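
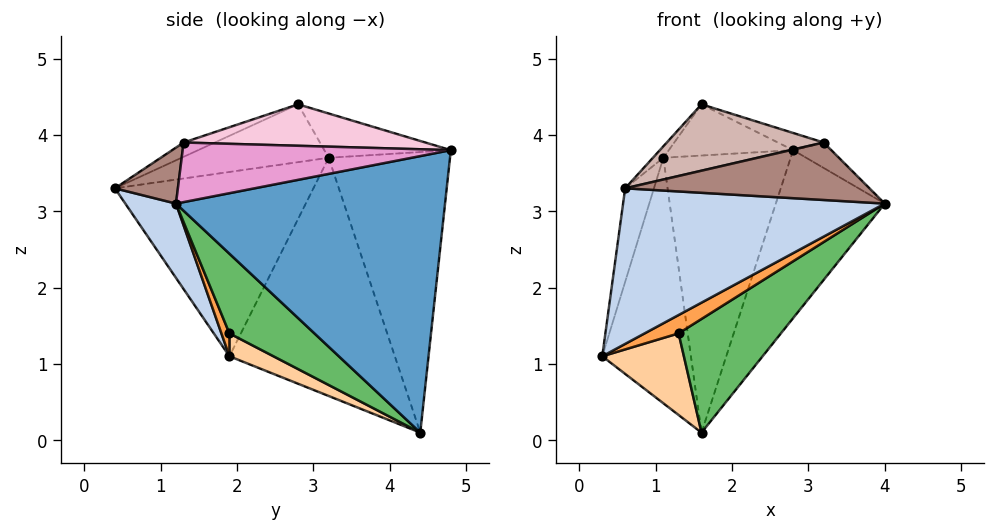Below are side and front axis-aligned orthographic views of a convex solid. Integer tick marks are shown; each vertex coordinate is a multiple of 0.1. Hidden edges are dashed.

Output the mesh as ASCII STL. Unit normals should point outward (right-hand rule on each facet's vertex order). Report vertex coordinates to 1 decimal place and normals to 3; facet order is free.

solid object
 facet normal 0.877 0.355 -0.323
  outer loop
   vertex 1.6 4.4 0.1
   vertex 2.8 4.8 3.8
   vertex 4.0 1.2 3.1
  endloop
 endfacet
 facet normal 0.156 -0.806 -0.571
  outer loop
   vertex 0.6 0.4 3.3
   vertex 0.3 1.9 1.1
   vertex 4.0 1.2 3.1
  endloop
 endfacet
 facet normal 0.182 -0.773 -0.608
  outer loop
   vertex 1.3 1.9 1.4
   vertex 4.0 1.2 3.1
   vertex 0.3 1.9 1.1
  endloop
 endfacet
 facet normal 0.254 -0.470 -0.845
  outer loop
   vertex 1.3 1.9 1.4
   vertex 0.3 1.9 1.1
   vertex 1.6 4.4 0.1
  endloop
 endfacet
 facet normal 0.384 -0.462 -0.800
  outer loop
   vertex 1.3 1.9 1.4
   vertex 1.6 4.4 0.1
   vertex 4.0 1.2 3.1
  endloop
 endfacet
 facet normal -0.964 0.140 0.227
  outer loop
   vertex 1.1 3.2 3.7
   vertex 0.3 1.9 1.1
   vertex 0.6 0.4 3.3
  endloop
 endfacet
 facet normal -0.881 0.472 0.035
  outer loop
   vertex 1.1 3.2 3.7
   vertex 1.6 4.4 0.1
   vertex 0.3 1.9 1.1
  endloop
 endfacet
 facet normal -0.683 0.716 0.144
  outer loop
   vertex 1.1 3.2 3.7
   vertex 2.8 4.8 3.8
   vertex 1.6 4.4 0.1
  endloop
 endfacet
 facet normal -0.528 0.518 0.673
  outer loop
   vertex 1.6 2.8 4.4
   vertex 2.8 4.8 3.8
   vertex 1.1 3.2 3.7
  endloop
 endfacet
 facet normal -0.797 0.056 0.601
  outer loop
   vertex 1.6 2.8 4.4
   vertex 1.1 3.2 3.7
   vertex 0.6 0.4 3.3
  endloop
 endfacet
 facet normal 0.234 -0.908 0.348
  outer loop
   vertex 3.2 1.3 3.9
   vertex 0.6 0.4 3.3
   vertex 4.0 1.2 3.1
  endloop
 endfacet
 facet normal -0.077 -0.389 0.918
  outer loop
   vertex 3.2 1.3 3.9
   vertex 1.6 2.8 4.4
   vertex 0.6 0.4 3.3
  endloop
 endfacet
 facet normal 0.710 0.101 0.697
  outer loop
   vertex 3.2 1.3 3.9
   vertex 4.0 1.2 3.1
   vertex 2.8 4.8 3.8
  endloop
 endfacet
 facet normal 0.354 0.067 0.933
  outer loop
   vertex 3.2 1.3 3.9
   vertex 2.8 4.8 3.8
   vertex 1.6 2.8 4.4
  endloop
 endfacet
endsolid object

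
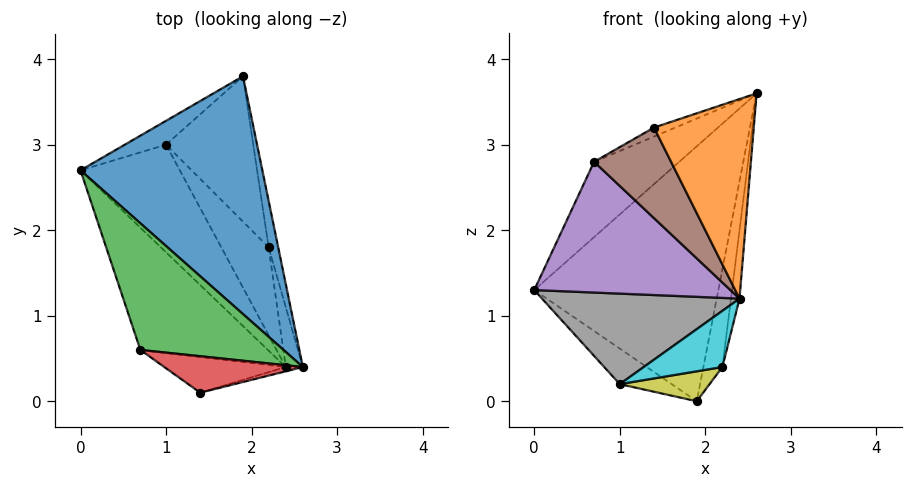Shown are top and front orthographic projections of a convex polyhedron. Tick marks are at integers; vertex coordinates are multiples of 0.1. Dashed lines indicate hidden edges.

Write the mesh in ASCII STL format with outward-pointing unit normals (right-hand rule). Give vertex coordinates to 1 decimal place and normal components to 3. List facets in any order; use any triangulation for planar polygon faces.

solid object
 facet normal 0.043 0.731 0.682
  outer loop
   vertex 1.9 3.8 0.0
   vertex 0.0 2.7 1.3
   vertex 2.6 0.4 3.6
  endloop
 endfacet
 facet normal 0.249 -0.968 -0.021
  outer loop
   vertex 2.4 0.4 1.2
   vertex 2.6 0.4 3.6
   vertex 1.4 0.1 3.2
  endloop
 endfacet
 facet normal -0.294 0.489 0.821
  outer loop
   vertex 0.7 0.6 2.8
   vertex 2.6 0.4 3.6
   vertex 0.0 2.7 1.3
  endloop
 endfacet
 facet normal -0.358 0.224 0.906
  outer loop
   vertex 0.7 0.6 2.8
   vertex 1.4 0.1 3.2
   vertex 2.6 0.4 3.6
  endloop
 endfacet
 facet normal -0.589 -0.590 -0.552
  outer loop
   vertex 0.7 0.6 2.8
   vertex 0.0 2.7 1.3
   vertex 2.4 0.4 1.2
  endloop
 endfacet
 facet normal -0.414 -0.847 -0.334
  outer loop
   vertex 0.7 0.6 2.8
   vertex 2.4 0.4 1.2
   vertex 1.4 0.1 3.2
  endloop
 endfacet
 facet normal -0.653 0.629 -0.422
  outer loop
   vertex 1.0 3.0 0.2
   vertex 0.0 2.7 1.3
   vertex 1.9 3.8 0.0
  endloop
 endfacet
 facet normal -0.544 -0.540 -0.642
  outer loop
   vertex 1.0 3.0 0.2
   vertex 2.4 0.4 1.2
   vertex 0.0 2.7 1.3
  endloop
 endfacet
 facet normal -0.038 -0.202 -0.979
  outer loop
   vertex 2.2 1.8 0.4
   vertex 1.0 3.0 0.2
   vertex 1.9 3.8 0.0
  endloop
 endfacet
 facet normal -0.370 -0.500 -0.783
  outer loop
   vertex 2.2 1.8 0.4
   vertex 2.4 0.4 1.2
   vertex 1.0 3.0 0.2
  endloop
 endfacet
 facet normal 0.989 0.135 -0.064
  outer loop
   vertex 2.2 1.8 0.4
   vertex 1.9 3.8 0.0
   vertex 2.6 0.4 3.6
  endloop
 endfacet
 facet normal 0.992 0.094 -0.083
  outer loop
   vertex 2.2 1.8 0.4
   vertex 2.6 0.4 3.6
   vertex 2.4 0.4 1.2
  endloop
 endfacet
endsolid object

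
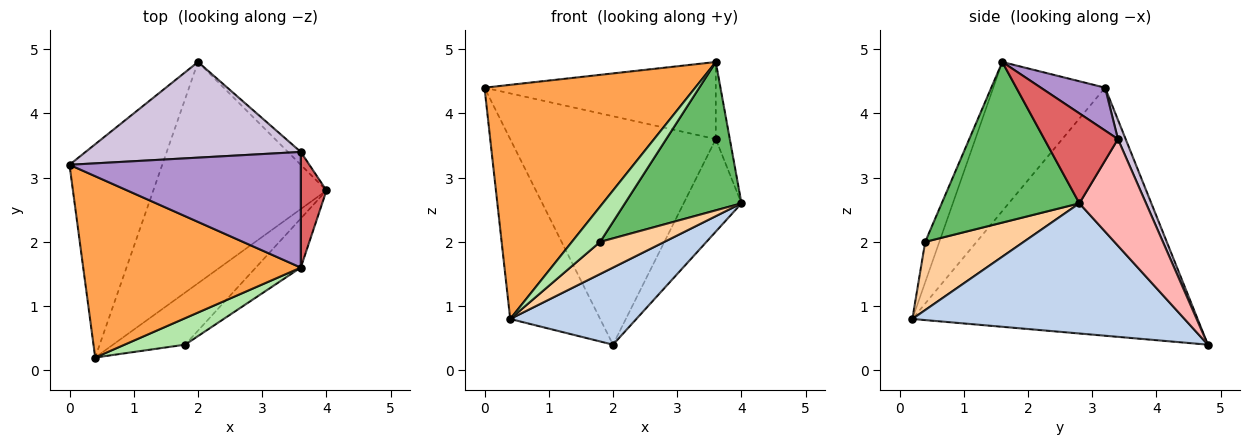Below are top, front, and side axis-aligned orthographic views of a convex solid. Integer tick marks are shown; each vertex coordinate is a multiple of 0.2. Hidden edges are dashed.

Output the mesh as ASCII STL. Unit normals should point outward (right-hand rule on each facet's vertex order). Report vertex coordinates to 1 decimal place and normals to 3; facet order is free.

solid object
 facet normal -0.898 0.283 -0.336
  outer loop
   vertex 2.0 4.8 0.4
   vertex 0.4 0.2 0.8
   vertex 0.0 3.2 4.4
  endloop
 endfacet
 facet normal 0.579 -0.268 -0.770
  outer loop
   vertex 2.0 4.8 0.4
   vertex 4.0 2.8 2.6
   vertex 0.4 0.2 0.8
  endloop
 endfacet
 facet normal -0.387 -0.729 0.565
  outer loop
   vertex 3.6 1.6 4.8
   vertex 0.0 3.2 4.4
   vertex 0.4 0.2 0.8
  endloop
 endfacet
 facet normal 0.627 -0.409 -0.663
  outer loop
   vertex 1.8 0.4 2.0
   vertex 0.4 0.2 0.8
   vertex 4.0 2.8 2.6
  endloop
 endfacet
 facet normal 0.746 -0.632 -0.209
  outer loop
   vertex 1.8 0.4 2.0
   vertex 4.0 2.8 2.6
   vertex 3.6 1.6 4.8
  endloop
 endfacet
 facet normal -0.371 -0.743 0.557
  outer loop
   vertex 1.8 0.4 2.0
   vertex 3.6 1.6 4.8
   vertex 0.4 0.2 0.8
  endloop
 endfacet
 facet normal 0.946 0.180 0.270
  outer loop
   vertex 3.6 3.4 3.6
   vertex 3.6 1.6 4.8
   vertex 4.0 2.8 2.6
  endloop
 endfacet
 facet normal 0.752 0.653 -0.091
  outer loop
   vertex 3.6 3.4 3.6
   vertex 4.0 2.8 2.6
   vertex 2.0 4.8 0.4
  endloop
 endfacet
 facet normal 0.152 0.548 0.822
  outer loop
   vertex 3.6 3.4 3.6
   vertex 0.0 3.2 4.4
   vertex 3.6 1.6 4.8
  endloop
 endfacet
 facet normal 0.035 0.922 0.386
  outer loop
   vertex 3.6 3.4 3.6
   vertex 2.0 4.8 0.4
   vertex 0.0 3.2 4.4
  endloop
 endfacet
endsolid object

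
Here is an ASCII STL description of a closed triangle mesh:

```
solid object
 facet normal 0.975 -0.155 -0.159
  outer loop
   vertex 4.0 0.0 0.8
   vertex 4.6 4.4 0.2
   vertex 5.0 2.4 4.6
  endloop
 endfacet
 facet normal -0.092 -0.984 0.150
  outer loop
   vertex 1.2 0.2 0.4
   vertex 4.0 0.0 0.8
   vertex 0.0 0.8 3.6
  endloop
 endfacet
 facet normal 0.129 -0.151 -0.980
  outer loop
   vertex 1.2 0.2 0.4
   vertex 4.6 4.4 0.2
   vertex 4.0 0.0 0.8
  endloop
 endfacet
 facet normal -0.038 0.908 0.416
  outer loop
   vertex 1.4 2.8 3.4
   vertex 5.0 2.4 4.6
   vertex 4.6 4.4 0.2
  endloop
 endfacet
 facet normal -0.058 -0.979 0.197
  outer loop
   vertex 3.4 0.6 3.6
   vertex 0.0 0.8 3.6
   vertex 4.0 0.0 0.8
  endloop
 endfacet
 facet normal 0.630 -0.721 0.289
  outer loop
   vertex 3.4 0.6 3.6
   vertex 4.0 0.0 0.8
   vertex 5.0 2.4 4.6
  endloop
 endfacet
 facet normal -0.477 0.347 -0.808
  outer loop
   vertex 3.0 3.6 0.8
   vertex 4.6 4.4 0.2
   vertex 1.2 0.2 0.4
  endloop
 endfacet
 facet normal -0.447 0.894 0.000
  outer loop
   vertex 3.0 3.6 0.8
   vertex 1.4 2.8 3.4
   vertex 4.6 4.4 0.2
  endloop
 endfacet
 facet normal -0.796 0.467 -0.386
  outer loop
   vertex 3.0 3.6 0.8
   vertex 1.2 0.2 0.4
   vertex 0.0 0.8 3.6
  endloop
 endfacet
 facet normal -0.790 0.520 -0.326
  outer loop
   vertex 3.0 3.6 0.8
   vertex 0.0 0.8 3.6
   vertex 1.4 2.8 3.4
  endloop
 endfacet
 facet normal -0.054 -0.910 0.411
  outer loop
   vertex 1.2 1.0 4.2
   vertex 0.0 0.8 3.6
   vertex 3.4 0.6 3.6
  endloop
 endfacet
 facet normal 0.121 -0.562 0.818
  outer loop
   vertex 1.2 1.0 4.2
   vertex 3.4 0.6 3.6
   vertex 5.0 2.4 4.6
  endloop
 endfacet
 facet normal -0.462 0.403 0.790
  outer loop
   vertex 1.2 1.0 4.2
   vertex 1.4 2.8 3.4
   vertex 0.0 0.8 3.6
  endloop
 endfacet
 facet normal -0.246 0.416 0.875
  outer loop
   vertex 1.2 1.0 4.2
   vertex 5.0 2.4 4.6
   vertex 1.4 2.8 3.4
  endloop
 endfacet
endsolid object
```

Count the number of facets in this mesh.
14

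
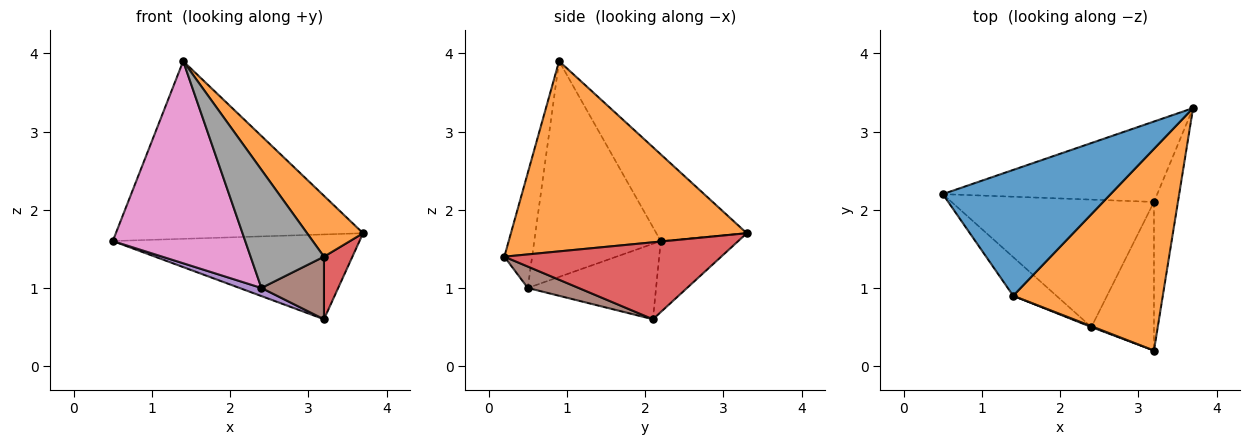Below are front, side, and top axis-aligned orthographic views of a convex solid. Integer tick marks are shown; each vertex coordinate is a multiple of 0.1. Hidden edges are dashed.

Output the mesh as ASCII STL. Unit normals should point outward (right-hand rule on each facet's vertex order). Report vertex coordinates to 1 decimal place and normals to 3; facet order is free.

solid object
 facet normal -0.286 0.782 0.554
  outer loop
   vertex 1.4 0.9 3.9
   vertex 3.7 3.3 1.7
   vertex 0.5 2.2 1.6
  endloop
 endfacet
 facet normal 0.773 -0.183 0.608
  outer loop
   vertex 1.4 0.9 3.9
   vertex 3.2 0.2 1.4
   vertex 3.7 3.3 1.7
  endloop
 endfacet
 facet normal -0.222 0.708 -0.671
  outer loop
   vertex 3.2 2.1 0.6
   vertex 0.5 2.2 1.6
   vertex 3.7 3.3 1.7
  endloop
 endfacet
 facet normal 0.947 -0.124 -0.295
  outer loop
   vertex 3.2 2.1 0.6
   vertex 3.7 3.3 1.7
   vertex 3.2 0.2 1.4
  endloop
 endfacet
 facet normal -0.349 -0.060 -0.935
  outer loop
   vertex 2.4 0.5 1.0
   vertex 0.5 2.2 1.6
   vertex 3.2 2.1 0.6
  endloop
 endfacet
 facet normal 0.301 -0.370 -0.879
  outer loop
   vertex 2.4 0.5 1.0
   vertex 3.2 2.1 0.6
   vertex 3.2 0.2 1.4
  endloop
 endfacet
 facet normal -0.684 -0.716 -0.137
  outer loop
   vertex 2.4 0.5 1.0
   vertex 1.4 0.9 3.9
   vertex 0.5 2.2 1.6
  endloop
 endfacet
 facet normal -0.354 -0.935 0.007
  outer loop
   vertex 2.4 0.5 1.0
   vertex 3.2 0.2 1.4
   vertex 1.4 0.9 3.9
  endloop
 endfacet
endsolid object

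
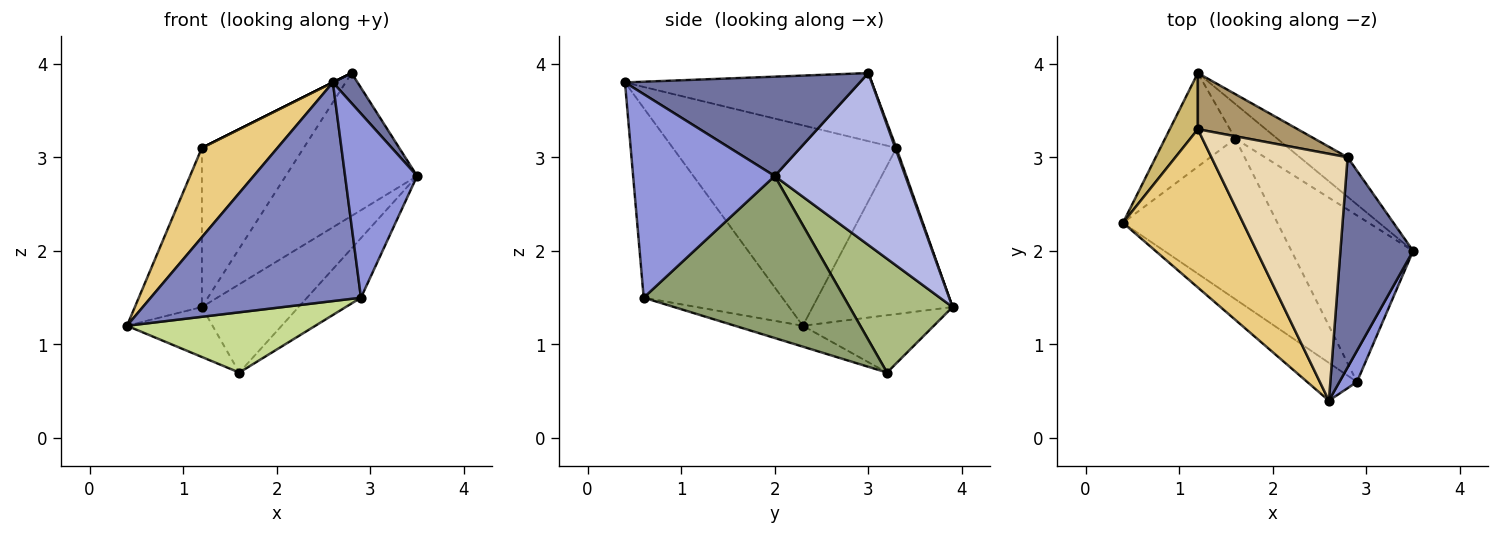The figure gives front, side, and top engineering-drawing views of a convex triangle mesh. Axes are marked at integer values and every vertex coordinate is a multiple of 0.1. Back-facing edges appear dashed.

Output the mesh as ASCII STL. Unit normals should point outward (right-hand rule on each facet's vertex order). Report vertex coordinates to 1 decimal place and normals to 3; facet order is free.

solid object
 facet normal 0.804 -0.084 0.588
  outer loop
   vertex 2.8 3.0 3.9
   vertex 2.6 0.4 3.8
   vertex 3.5 2.0 2.8
  endloop
 endfacet
 facet normal -0.545 -0.826 -0.143
  outer loop
   vertex 2.9 0.6 1.5
   vertex 2.6 0.4 3.8
   vertex 0.4 2.3 1.2
  endloop
 endfacet
 facet normal 0.889 -0.452 0.077
  outer loop
   vertex 2.9 0.6 1.5
   vertex 3.5 2.0 2.8
   vertex 2.6 0.4 3.8
  endloop
 endfacet
 facet normal 0.692 0.696 -0.192
  outer loop
   vertex 1.2 3.9 1.4
   vertex 2.8 3.0 3.9
   vertex 3.5 2.0 2.8
  endloop
 endfacet
 facet normal 0.782 0.210 -0.587
  outer loop
   vertex 1.6 3.2 0.7
   vertex 3.5 2.0 2.8
   vertex 2.9 0.6 1.5
  endloop
 endfacet
 facet normal 0.704 0.661 -0.259
  outer loop
   vertex 1.6 3.2 0.7
   vertex 1.2 3.9 1.4
   vertex 3.5 2.0 2.8
  endloop
 endfacet
 facet normal -0.126 -0.349 -0.929
  outer loop
   vertex 1.6 3.2 0.7
   vertex 2.9 0.6 1.5
   vertex 0.4 2.3 1.2
  endloop
 endfacet
 facet normal -0.585 0.382 -0.716
  outer loop
   vertex 1.6 3.2 0.7
   vertex 0.4 2.3 1.2
   vertex 1.2 3.9 1.4
  endloop
 endfacet
 facet normal 0.010 0.943 0.333
  outer loop
   vertex 1.2 3.3 3.1
   vertex 2.8 3.0 3.9
   vertex 1.2 3.9 1.4
  endloop
 endfacet
 facet normal -0.892 0.427 0.151
  outer loop
   vertex 1.2 3.3 3.1
   vertex 1.2 3.9 1.4
   vertex 0.4 2.3 1.2
  endloop
 endfacet
 facet normal -0.824 -0.279 0.494
  outer loop
   vertex 1.2 3.3 3.1
   vertex 0.4 2.3 1.2
   vertex 2.6 0.4 3.8
  endloop
 endfacet
 facet normal -0.447 0.000 0.894
  outer loop
   vertex 1.2 3.3 3.1
   vertex 2.6 0.4 3.8
   vertex 2.8 3.0 3.9
  endloop
 endfacet
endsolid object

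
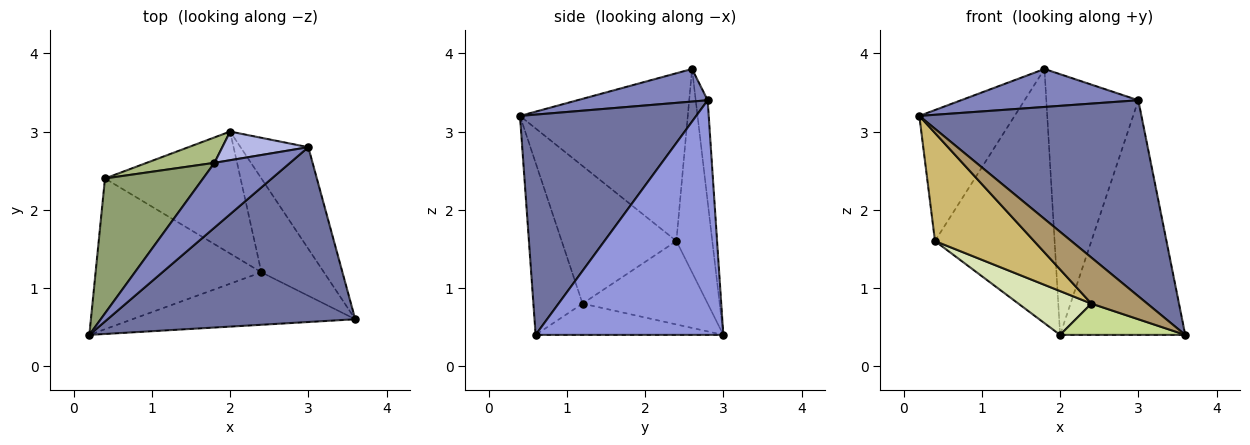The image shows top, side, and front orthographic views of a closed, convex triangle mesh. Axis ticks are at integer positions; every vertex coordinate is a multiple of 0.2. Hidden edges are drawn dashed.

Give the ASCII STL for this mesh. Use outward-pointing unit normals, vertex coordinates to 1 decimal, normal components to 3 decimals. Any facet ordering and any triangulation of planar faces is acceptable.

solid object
 facet normal 0.509 -0.642 0.573
  outer loop
   vertex 3.0 2.8 3.4
   vertex 0.2 0.4 3.2
   vertex 3.6 0.6 0.4
  endloop
 endfacet
 facet normal 0.349 -0.474 0.809
  outer loop
   vertex 3.0 2.8 3.4
   vertex 1.8 2.6 3.8
   vertex 0.2 0.4 3.2
  endloop
 endfacet
 facet normal 0.809 0.539 -0.234
  outer loop
   vertex 3.0 2.8 3.4
   vertex 3.6 0.6 0.4
   vertex 2.0 3.0 0.4
  endloop
 endfacet
 facet normal -0.128 0.986 0.108
  outer loop
   vertex 3.0 2.8 3.4
   vertex 2.0 3.0 0.4
   vertex 1.8 2.6 3.8
  endloop
 endfacet
 facet normal -0.775 0.440 0.453
  outer loop
   vertex 0.4 2.4 1.6
   vertex 0.2 0.4 3.2
   vertex 1.8 2.6 3.8
  endloop
 endfacet
 facet normal -0.286 0.953 0.095
  outer loop
   vertex 0.4 2.4 1.6
   vertex 1.8 2.6 3.8
   vertex 2.0 3.0 0.4
  endloop
 endfacet
 facet normal -0.429 -0.286 -0.857
  outer loop
   vertex 2.4 1.2 0.8
   vertex 2.0 3.0 0.4
   vertex 3.6 0.6 0.4
  endloop
 endfacet
 facet normal -0.501 -0.292 -0.814
  outer loop
   vertex 2.4 1.2 0.8
   vertex 0.4 2.4 1.6
   vertex 2.0 3.0 0.4
  endloop
 endfacet
 facet normal -0.502 -0.570 -0.650
  outer loop
   vertex 2.4 1.2 0.8
   vertex 3.6 0.6 0.4
   vertex 0.2 0.4 3.2
  endloop
 endfacet
 facet normal -0.559 -0.483 -0.674
  outer loop
   vertex 2.4 1.2 0.8
   vertex 0.2 0.4 3.2
   vertex 0.4 2.4 1.6
  endloop
 endfacet
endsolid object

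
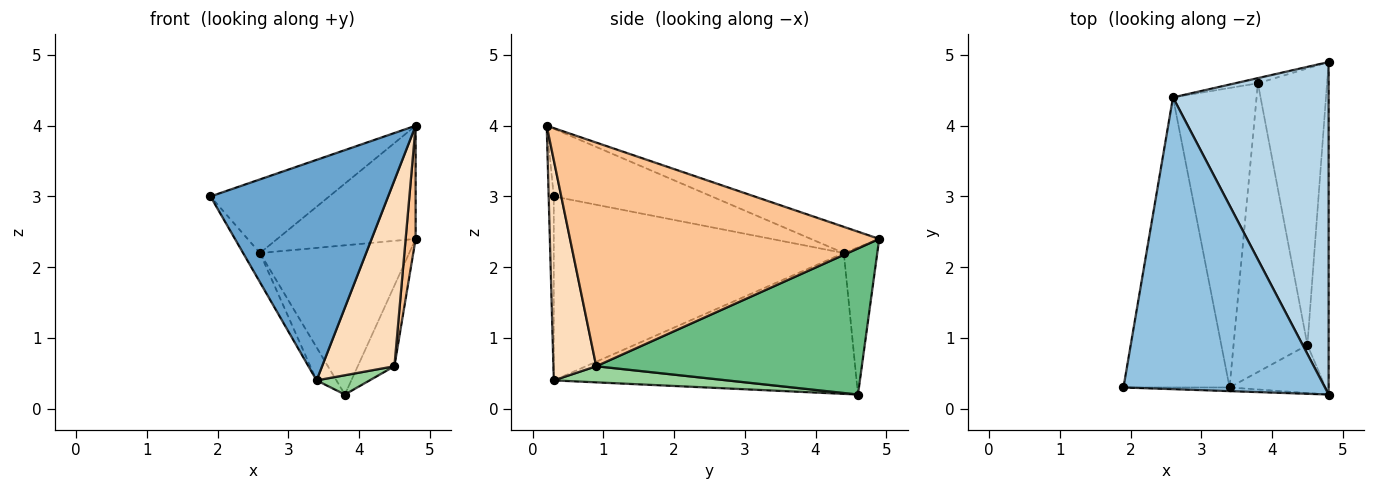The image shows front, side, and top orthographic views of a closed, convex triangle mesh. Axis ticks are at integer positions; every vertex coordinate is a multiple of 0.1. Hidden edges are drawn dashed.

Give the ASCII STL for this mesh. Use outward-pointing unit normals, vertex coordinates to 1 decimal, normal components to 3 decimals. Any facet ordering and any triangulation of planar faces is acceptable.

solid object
 facet normal -0.029 -0.999 -0.017
  outer loop
   vertex 3.4 0.3 0.4
   vertex 4.8 0.2 4.0
   vertex 1.9 0.3 3.0
  endloop
 endfacet
 facet normal -0.310 0.233 0.922
  outer loop
   vertex 2.6 4.4 2.2
   vertex 1.9 0.3 3.0
   vertex 4.8 0.2 4.0
  endloop
 endfacet
 facet normal -0.157 0.318 0.935
  outer loop
   vertex 2.6 4.4 2.2
   vertex 4.8 0.2 4.0
   vertex 4.8 4.9 2.4
  endloop
 endfacet
 facet normal -0.219 0.975 -0.034
  outer loop
   vertex 2.6 4.4 2.2
   vertex 4.8 4.9 2.4
   vertex 3.8 4.6 0.2
  endloop
 endfacet
 facet normal -0.865 0.050 -0.499
  outer loop
   vertex 2.6 4.4 2.2
   vertex 3.4 0.3 0.4
   vertex 1.9 0.3 3.0
  endloop
 endfacet
 facet normal -0.859 0.056 -0.510
  outer loop
   vertex 2.6 4.4 2.2
   vertex 3.8 4.6 0.2
   vertex 3.4 0.3 0.4
  endloop
 endfacet
 facet normal 0.995 -0.032 -0.094
  outer loop
   vertex 4.5 0.9 0.6
   vertex 4.8 4.9 2.4
   vertex 4.8 0.2 4.0
  endloop
 endfacet
 facet normal 0.498 -0.840 -0.217
  outer loop
   vertex 4.5 0.9 0.6
   vertex 4.8 0.2 4.0
   vertex 3.4 0.3 0.4
  endloop
 endfacet
 facet normal 0.897 0.124 -0.425
  outer loop
   vertex 4.5 0.9 0.6
   vertex 3.8 4.6 0.2
   vertex 4.8 4.9 2.4
  endloop
 endfacet
 facet normal 0.213 -0.065 -0.975
  outer loop
   vertex 4.5 0.9 0.6
   vertex 3.4 0.3 0.4
   vertex 3.8 4.6 0.2
  endloop
 endfacet
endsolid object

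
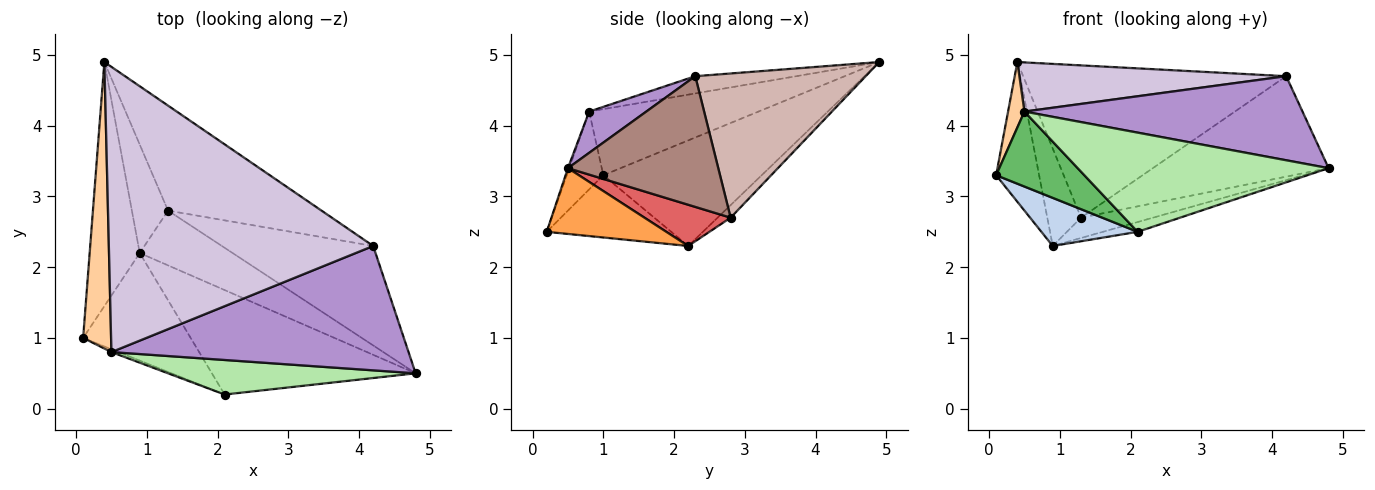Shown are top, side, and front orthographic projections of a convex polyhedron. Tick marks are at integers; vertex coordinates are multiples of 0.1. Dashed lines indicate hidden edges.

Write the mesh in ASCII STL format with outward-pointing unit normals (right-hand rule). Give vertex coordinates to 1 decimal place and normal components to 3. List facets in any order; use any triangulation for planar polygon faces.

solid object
 facet normal -0.878 0.238 -0.416
  outer loop
   vertex 0.9 2.2 2.3
   vertex 0.1 1.0 3.3
   vertex 0.4 4.9 4.9
  endloop
 endfacet
 facet normal -0.467 -0.361 -0.807
  outer loop
   vertex 2.1 0.2 2.5
   vertex 0.1 1.0 3.3
   vertex 0.9 2.2 2.3
  endloop
 endfacet
 facet normal 0.306 0.089 -0.948
  outer loop
   vertex 2.1 0.2 2.5
   vertex 0.9 2.2 2.3
   vertex 4.8 0.5 3.4
  endloop
 endfacet
 facet normal -0.917 -0.089 0.388
  outer loop
   vertex 0.5 0.8 4.2
   vertex 0.4 4.9 4.9
   vertex 0.1 1.0 3.3
  endloop
 endfacet
 facet normal -0.383 -0.923 -0.035
  outer loop
   vertex 0.5 0.8 4.2
   vertex 0.1 1.0 3.3
   vertex 2.1 0.2 2.5
  endloop
 endfacet
 facet normal -0.005 -0.944 0.329
  outer loop
   vertex 0.5 0.8 4.2
   vertex 2.1 0.2 2.5
   vertex 4.8 0.5 3.4
  endloop
 endfacet
 facet normal 0.384 0.321 -0.866
  outer loop
   vertex 1.3 2.8 2.7
   vertex 4.8 0.5 3.4
   vertex 0.9 2.2 2.3
  endloop
 endfacet
 facet normal -0.250 0.647 -0.720
  outer loop
   vertex 1.3 2.8 2.7
   vertex 0.9 2.2 2.3
   vertex 0.4 4.9 4.9
  endloop
 endfacet
 facet normal 0.114 -0.556 0.823
  outer loop
   vertex 4.2 2.3 4.7
   vertex 0.5 0.8 4.2
   vertex 4.8 0.5 3.4
  endloop
 endfacet
 facet normal -0.064 -0.169 0.983
  outer loop
   vertex 4.2 2.3 4.7
   vertex 0.4 4.9 4.9
   vertex 0.5 0.8 4.2
  endloop
 endfacet
 facet normal 0.519 0.607 -0.601
  outer loop
   vertex 4.2 2.3 4.7
   vertex 4.8 0.5 3.4
   vertex 1.3 2.8 2.7
  endloop
 endfacet
 facet normal 0.471 0.726 -0.501
  outer loop
   vertex 4.2 2.3 4.7
   vertex 1.3 2.8 2.7
   vertex 0.4 4.9 4.9
  endloop
 endfacet
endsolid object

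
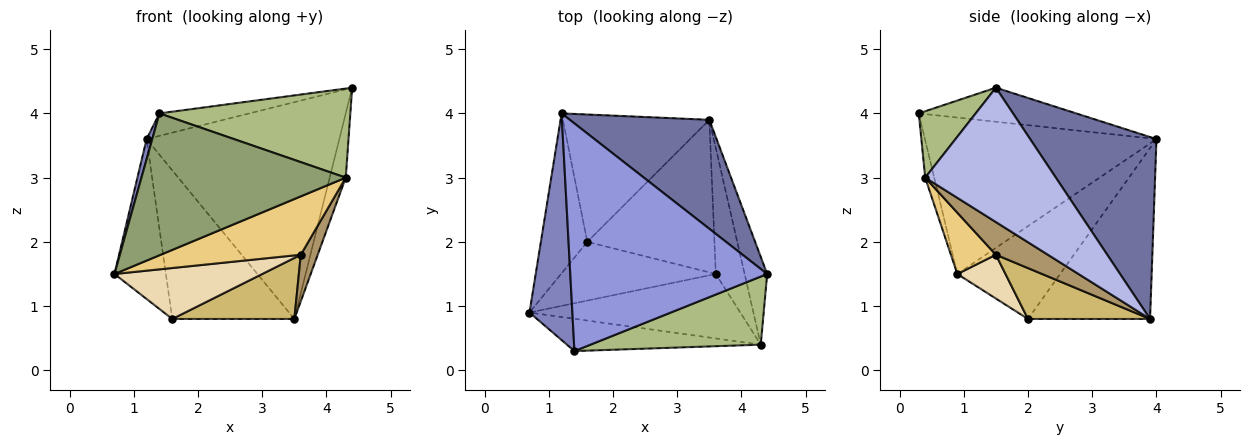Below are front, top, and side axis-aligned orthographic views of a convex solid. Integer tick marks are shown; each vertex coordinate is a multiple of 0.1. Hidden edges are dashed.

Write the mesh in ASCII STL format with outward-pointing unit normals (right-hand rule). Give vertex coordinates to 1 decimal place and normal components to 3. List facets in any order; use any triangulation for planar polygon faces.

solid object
 facet normal 0.505 0.771 0.388
  outer loop
   vertex 3.5 3.9 0.8
   vertex 1.2 4.0 3.6
   vertex 4.4 1.5 4.4
  endloop
 endfacet
 facet normal -0.964 -0.024 0.264
  outer loop
   vertex 1.4 0.3 4.0
   vertex 1.2 4.0 3.6
   vertex 0.7 0.9 1.5
  endloop
 endfacet
 facet normal -0.170 0.097 0.981
  outer loop
   vertex 1.4 0.3 4.0
   vertex 4.4 1.5 4.4
   vertex 1.2 4.0 3.6
  endloop
 endfacet
 facet normal 0.979 0.120 -0.165
  outer loop
   vertex 4.3 0.4 3.0
   vertex 3.5 3.9 0.8
   vertex 4.4 1.5 4.4
  endloop
 endfacet
 facet normal -0.043 -0.974 -0.222
  outer loop
   vertex 4.3 0.4 3.0
   vertex 1.4 0.3 4.0
   vertex 0.7 0.9 1.5
  endloop
 endfacet
 facet normal 0.230 -0.773 0.591
  outer loop
   vertex 4.3 0.4 3.0
   vertex 4.4 1.5 4.4
   vertex 1.4 0.3 4.0
  endloop
 endfacet
 facet normal -0.816 0.408 -0.408
  outer loop
   vertex 1.6 2.0 0.8
   vertex 0.7 0.9 1.5
   vertex 1.2 4.0 3.6
  endloop
 endfacet
 facet normal -0.605 0.605 -0.518
  outer loop
   vertex 1.6 2.0 0.8
   vertex 1.2 4.0 3.6
   vertex 3.5 3.9 0.8
  endloop
 endfacet
 facet normal 0.729 -0.237 -0.643
  outer loop
   vertex 3.6 1.5 1.8
   vertex 3.5 3.9 0.8
   vertex 4.3 0.4 3.0
  endloop
 endfacet
 facet normal 0.348 -0.348 -0.870
  outer loop
   vertex 3.6 1.5 1.8
   vertex 1.6 2.0 0.8
   vertex 3.5 3.9 0.8
  endloop
 endfacet
 facet normal 0.211 -0.656 -0.725
  outer loop
   vertex 3.6 1.5 1.8
   vertex 4.3 0.4 3.0
   vertex 0.7 0.9 1.5
  endloop
 endfacet
 facet normal 0.209 -0.641 -0.739
  outer loop
   vertex 3.6 1.5 1.8
   vertex 0.7 0.9 1.5
   vertex 1.6 2.0 0.8
  endloop
 endfacet
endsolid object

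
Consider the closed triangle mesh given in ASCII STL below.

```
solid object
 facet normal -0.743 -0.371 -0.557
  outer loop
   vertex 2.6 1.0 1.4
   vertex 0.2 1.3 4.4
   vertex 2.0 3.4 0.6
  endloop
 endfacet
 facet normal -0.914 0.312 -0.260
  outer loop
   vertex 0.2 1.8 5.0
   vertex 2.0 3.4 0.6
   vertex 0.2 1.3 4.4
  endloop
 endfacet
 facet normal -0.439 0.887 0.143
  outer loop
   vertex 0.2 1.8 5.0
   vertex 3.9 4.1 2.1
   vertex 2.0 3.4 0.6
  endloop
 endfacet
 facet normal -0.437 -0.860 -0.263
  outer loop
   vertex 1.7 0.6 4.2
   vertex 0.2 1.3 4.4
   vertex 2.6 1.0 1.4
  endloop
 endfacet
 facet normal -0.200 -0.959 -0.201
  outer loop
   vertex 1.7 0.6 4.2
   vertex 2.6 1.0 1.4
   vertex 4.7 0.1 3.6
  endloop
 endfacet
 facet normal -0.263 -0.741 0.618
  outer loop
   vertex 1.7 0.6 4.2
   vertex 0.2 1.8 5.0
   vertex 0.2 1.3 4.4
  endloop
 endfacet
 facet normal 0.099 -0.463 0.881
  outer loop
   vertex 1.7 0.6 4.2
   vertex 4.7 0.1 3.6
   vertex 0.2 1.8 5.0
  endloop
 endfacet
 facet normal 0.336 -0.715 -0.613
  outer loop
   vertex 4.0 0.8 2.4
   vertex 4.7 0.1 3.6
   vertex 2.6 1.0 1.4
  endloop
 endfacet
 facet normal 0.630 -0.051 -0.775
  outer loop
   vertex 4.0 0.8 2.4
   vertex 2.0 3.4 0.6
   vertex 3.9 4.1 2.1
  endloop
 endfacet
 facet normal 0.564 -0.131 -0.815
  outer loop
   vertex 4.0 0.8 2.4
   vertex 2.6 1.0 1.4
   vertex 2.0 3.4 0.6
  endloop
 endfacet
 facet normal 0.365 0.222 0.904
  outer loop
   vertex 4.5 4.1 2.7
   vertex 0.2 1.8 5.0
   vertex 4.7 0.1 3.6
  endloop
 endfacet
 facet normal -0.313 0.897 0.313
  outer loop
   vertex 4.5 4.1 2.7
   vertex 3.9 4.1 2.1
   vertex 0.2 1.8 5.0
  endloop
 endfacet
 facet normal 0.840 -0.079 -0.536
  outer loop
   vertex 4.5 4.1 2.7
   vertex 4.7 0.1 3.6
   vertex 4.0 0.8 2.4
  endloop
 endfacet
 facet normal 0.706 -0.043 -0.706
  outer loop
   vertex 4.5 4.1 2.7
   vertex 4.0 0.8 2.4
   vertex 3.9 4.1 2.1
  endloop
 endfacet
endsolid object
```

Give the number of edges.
21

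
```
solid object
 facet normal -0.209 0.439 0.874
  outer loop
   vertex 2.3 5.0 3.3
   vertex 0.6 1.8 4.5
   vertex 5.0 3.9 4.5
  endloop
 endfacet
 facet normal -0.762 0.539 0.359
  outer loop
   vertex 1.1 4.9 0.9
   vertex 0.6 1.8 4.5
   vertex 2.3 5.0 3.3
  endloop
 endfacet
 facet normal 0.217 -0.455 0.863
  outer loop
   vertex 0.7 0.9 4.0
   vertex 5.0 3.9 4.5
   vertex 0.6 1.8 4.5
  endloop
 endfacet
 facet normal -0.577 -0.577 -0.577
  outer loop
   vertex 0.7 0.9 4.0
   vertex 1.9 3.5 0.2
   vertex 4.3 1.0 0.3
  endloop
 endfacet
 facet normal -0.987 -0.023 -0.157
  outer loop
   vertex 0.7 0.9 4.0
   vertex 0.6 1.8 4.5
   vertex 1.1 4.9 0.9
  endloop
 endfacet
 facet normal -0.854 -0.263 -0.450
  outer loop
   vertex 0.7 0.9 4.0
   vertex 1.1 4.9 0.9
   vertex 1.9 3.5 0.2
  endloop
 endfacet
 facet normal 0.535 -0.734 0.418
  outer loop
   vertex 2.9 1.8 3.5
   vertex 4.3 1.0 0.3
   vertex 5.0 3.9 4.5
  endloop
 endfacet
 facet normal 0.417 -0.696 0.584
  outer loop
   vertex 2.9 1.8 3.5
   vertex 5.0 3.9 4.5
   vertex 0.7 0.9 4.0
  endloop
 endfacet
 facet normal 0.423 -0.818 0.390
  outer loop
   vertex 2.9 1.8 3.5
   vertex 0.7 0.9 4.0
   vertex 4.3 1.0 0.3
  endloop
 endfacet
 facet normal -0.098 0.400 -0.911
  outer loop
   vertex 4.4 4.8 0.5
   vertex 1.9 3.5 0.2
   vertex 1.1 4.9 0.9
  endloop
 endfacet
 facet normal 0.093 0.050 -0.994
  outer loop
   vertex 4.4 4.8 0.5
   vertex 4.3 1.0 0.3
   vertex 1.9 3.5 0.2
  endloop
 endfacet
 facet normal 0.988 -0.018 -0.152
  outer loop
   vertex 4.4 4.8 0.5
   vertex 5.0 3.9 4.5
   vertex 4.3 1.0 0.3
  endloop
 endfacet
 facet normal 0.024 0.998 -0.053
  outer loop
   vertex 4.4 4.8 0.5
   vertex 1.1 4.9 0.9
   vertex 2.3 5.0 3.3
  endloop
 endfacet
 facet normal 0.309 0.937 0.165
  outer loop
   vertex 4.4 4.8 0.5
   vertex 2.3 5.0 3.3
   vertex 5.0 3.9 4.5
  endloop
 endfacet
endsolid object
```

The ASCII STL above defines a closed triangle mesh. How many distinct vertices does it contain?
9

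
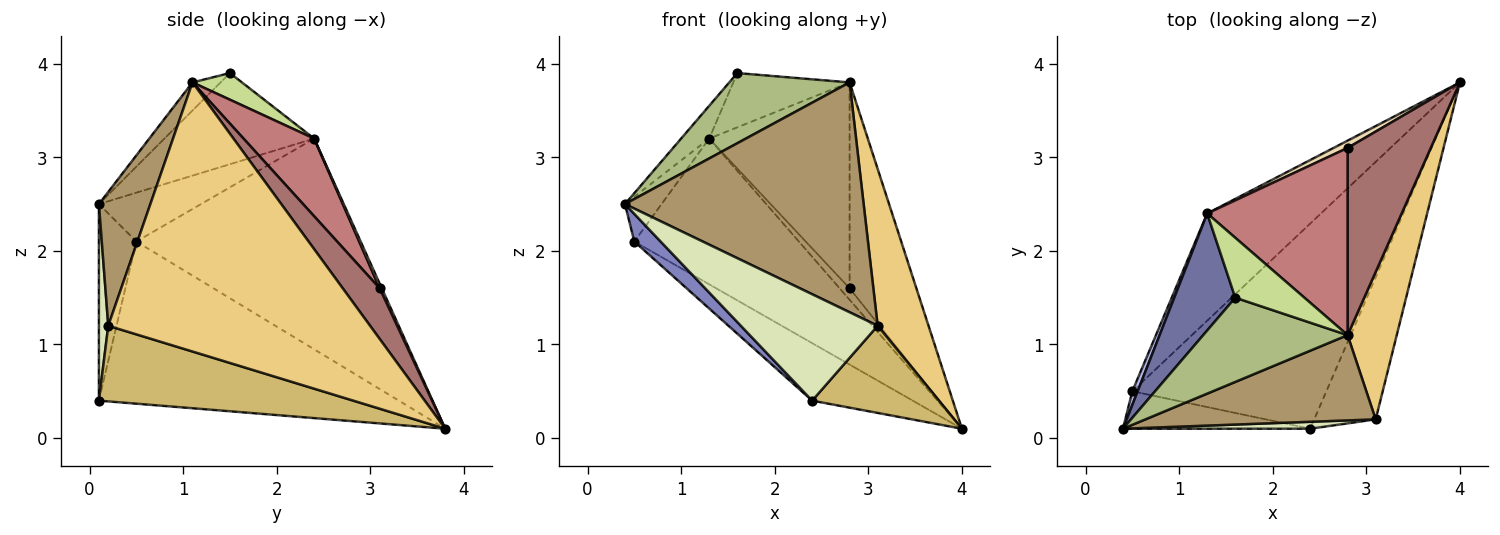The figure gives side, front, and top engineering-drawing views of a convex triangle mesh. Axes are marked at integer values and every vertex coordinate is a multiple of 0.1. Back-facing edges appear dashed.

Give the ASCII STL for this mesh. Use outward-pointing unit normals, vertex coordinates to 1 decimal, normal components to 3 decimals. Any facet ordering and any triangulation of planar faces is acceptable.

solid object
 facet normal -0.821 0.154 0.550
  outer loop
   vertex 1.3 2.4 3.2
   vertex 0.4 0.1 2.5
   vertex 1.6 1.5 3.9
  endloop
 endfacet
 facet normal -0.645 -0.453 -0.615
  outer loop
   vertex 0.5 0.5 2.1
   vertex 2.4 0.1 0.4
   vertex 0.4 0.1 2.5
  endloop
 endfacet
 facet normal -0.627 0.210 -0.750
  outer loop
   vertex 0.5 0.5 2.1
   vertex 4.0 3.8 0.1
   vertex 2.4 0.1 0.4
  endloop
 endfacet
 facet normal -0.937 0.336 0.101
  outer loop
   vertex 0.5 0.5 2.1
   vertex 0.4 0.1 2.5
   vertex 1.3 2.4 3.2
  endloop
 endfacet
 facet normal -0.739 0.542 -0.399
  outer loop
   vertex 0.5 0.5 2.1
   vertex 1.3 2.4 3.2
   vertex 4.0 3.8 0.1
  endloop
 endfacet
 facet normal -0.148 -0.633 0.760
  outer loop
   vertex 2.8 1.1 3.8
   vertex 1.6 1.5 3.9
   vertex 0.4 0.1 2.5
  endloop
 endfacet
 facet normal 0.275 0.646 0.713
  outer loop
   vertex 2.8 1.1 3.8
   vertex 1.3 2.4 3.2
   vertex 1.6 1.5 3.9
  endloop
 endfacet
 facet normal 0.068 -0.996 0.065
  outer loop
   vertex 3.1 0.2 1.2
   vertex 0.4 0.1 2.5
   vertex 2.4 0.1 0.4
  endloop
 endfacet
 facet normal 0.198 -0.919 0.341
  outer loop
   vertex 3.1 0.2 1.2
   vertex 2.8 1.1 3.8
   vertex 0.4 0.1 2.5
  endloop
 endfacet
 facet normal 0.724 -0.361 -0.588
  outer loop
   vertex 3.1 0.2 1.2
   vertex 2.4 0.1 0.4
   vertex 4.0 3.8 0.1
  endloop
 endfacet
 facet normal 0.966 -0.188 0.176
  outer loop
   vertex 3.1 0.2 1.2
   vertex 4.0 3.8 0.1
   vertex 2.8 1.1 3.8
  endloop
 endfacet
 facet normal 0.176 0.830 0.528
  outer loop
   vertex 2.8 3.1 1.6
   vertex 4.0 3.8 0.1
   vertex 1.3 2.4 3.2
  endloop
 endfacet
 facet normal 0.379 0.685 0.623
  outer loop
   vertex 2.8 3.1 1.6
   vertex 2.8 1.1 3.8
   vertex 4.0 3.8 0.1
  endloop
 endfacet
 facet normal 0.349 0.693 0.630
  outer loop
   vertex 2.8 3.1 1.6
   vertex 1.3 2.4 3.2
   vertex 2.8 1.1 3.8
  endloop
 endfacet
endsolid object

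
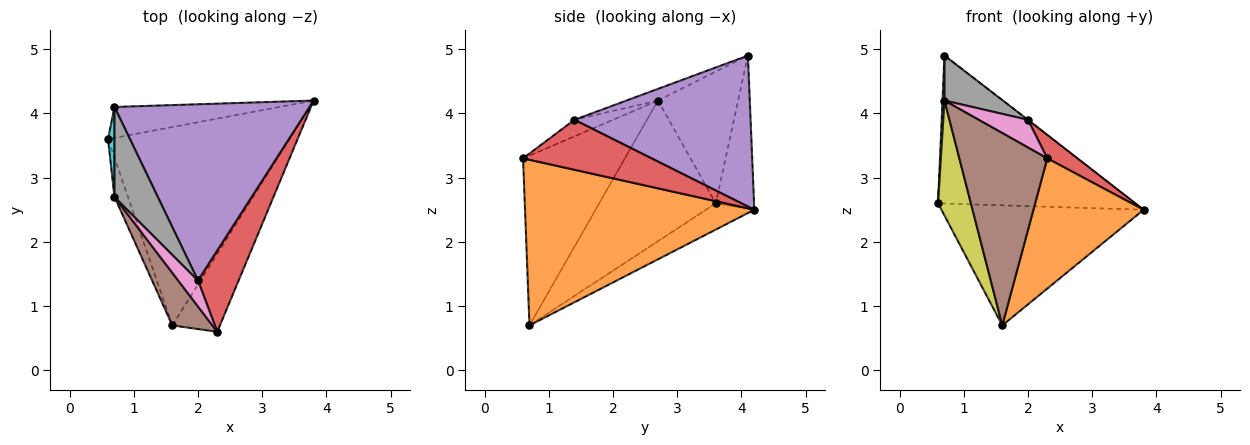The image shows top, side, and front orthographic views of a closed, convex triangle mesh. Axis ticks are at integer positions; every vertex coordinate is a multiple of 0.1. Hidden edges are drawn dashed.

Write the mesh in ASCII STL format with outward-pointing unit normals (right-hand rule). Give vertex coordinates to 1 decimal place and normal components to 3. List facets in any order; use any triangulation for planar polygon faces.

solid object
 facet normal -0.123 0.514 -0.849
  outer loop
   vertex 1.6 0.7 0.7
   vertex 0.6 3.6 2.6
   vertex 3.8 4.2 2.5
  endloop
 endfacet
 facet normal 0.872 -0.419 -0.251
  outer loop
   vertex 1.6 0.7 0.7
   vertex 3.8 4.2 2.5
   vertex 2.3 0.6 3.3
  endloop
 endfacet
 facet normal -0.187 0.962 -0.201
  outer loop
   vertex 0.7 4.1 4.9
   vertex 3.8 4.2 2.5
   vertex 0.6 3.6 2.6
  endloop
 endfacet
 facet normal 0.763 -0.180 0.621
  outer loop
   vertex 2.0 1.4 3.9
   vertex 2.3 0.6 3.3
   vertex 3.8 4.2 2.5
  endloop
 endfacet
 facet normal 0.612 0.002 0.791
  outer loop
   vertex 2.0 1.4 3.9
   vertex 3.8 4.2 2.5
   vertex 0.7 4.1 4.9
  endloop
 endfacet
 facet normal -0.745 -0.643 0.176
  outer loop
   vertex 0.7 2.7 4.2
   vertex 1.6 0.7 0.7
   vertex 2.3 0.6 3.3
  endloop
 endfacet
 facet normal -0.495 -0.632 0.596
  outer loop
   vertex 0.7 2.7 4.2
   vertex 2.3 0.6 3.3
   vertex 2.0 1.4 3.9
  endloop
 endfacet
 facet normal -0.234 -0.435 0.870
  outer loop
   vertex 0.7 2.7 4.2
   vertex 2.0 1.4 3.9
   vertex 0.7 4.1 4.9
  endloop
 endfacet
 facet normal -0.958 -0.270 -0.092
  outer loop
   vertex 0.7 2.7 4.2
   vertex 0.6 3.6 2.6
   vertex 1.6 0.7 0.7
  endloop
 endfacet
 facet normal -0.999 -0.024 0.049
  outer loop
   vertex 0.7 2.7 4.2
   vertex 0.7 4.1 4.9
   vertex 0.6 3.6 2.6
  endloop
 endfacet
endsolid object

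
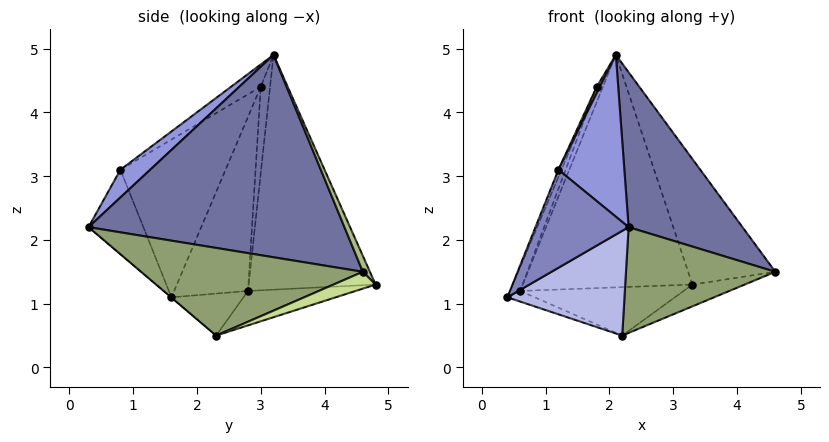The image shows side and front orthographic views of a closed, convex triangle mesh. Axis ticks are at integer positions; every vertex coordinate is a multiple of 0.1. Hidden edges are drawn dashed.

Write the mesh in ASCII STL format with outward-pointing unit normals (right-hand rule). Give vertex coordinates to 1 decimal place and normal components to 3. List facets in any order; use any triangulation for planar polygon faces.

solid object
 facet normal 0.816 -0.363 0.450
  outer loop
   vertex 2.1 3.2 4.9
   vertex 2.3 0.3 2.2
   vertex 4.6 4.6 1.5
  endloop
 endfacet
 facet normal -0.503 -0.853 -0.140
  outer loop
   vertex 1.2 0.8 3.1
   vertex 0.4 1.6 1.1
   vertex 2.3 0.3 2.2
  endloop
 endfacet
 facet normal 0.290 -0.641 0.710
  outer loop
   vertex 1.2 0.8 3.1
   vertex 2.3 0.3 2.2
   vertex 2.1 3.2 4.9
  endloop
 endfacet
 facet normal -0.002 -0.648 -0.762
  outer loop
   vertex 2.2 2.3 0.5
   vertex 2.3 0.3 2.2
   vertex 0.4 1.6 1.1
  endloop
 endfacet
 facet normal 0.678 -0.456 -0.577
  outer loop
   vertex 2.2 2.3 0.5
   vertex 4.6 4.6 1.5
   vertex 2.3 0.3 2.2
  endloop
 endfacet
 facet normal 0.073 0.902 0.425
  outer loop
   vertex 3.3 4.8 1.3
   vertex 2.1 3.2 4.9
   vertex 4.6 4.6 1.5
  endloop
 endfacet
 facet normal 0.182 0.226 -0.957
  outer loop
   vertex 3.3 4.8 1.3
   vertex 4.6 4.6 1.5
   vertex 2.2 2.3 0.5
  endloop
 endfacet
 facet normal -0.924 0.027 0.381
  outer loop
   vertex 1.8 3.0 4.4
   vertex 0.4 1.6 1.1
   vertex 1.2 0.8 3.1
  endloop
 endfacet
 facet normal -0.838 -0.090 0.539
  outer loop
   vertex 1.8 3.0 4.4
   vertex 1.2 0.8 3.1
   vertex 2.1 3.2 4.9
  endloop
 endfacet
 facet normal -0.361 0.137 -0.923
  outer loop
   vertex 0.6 2.8 1.2
   vertex 2.2 2.3 0.5
   vertex 0.4 1.6 1.1
  endloop
 endfacet
 facet normal -0.261 0.397 -0.880
  outer loop
   vertex 0.6 2.8 1.2
   vertex 3.3 4.8 1.3
   vertex 2.2 2.3 0.5
  endloop
 endfacet
 facet normal -0.931 0.127 0.341
  outer loop
   vertex 0.6 2.8 1.2
   vertex 0.4 1.6 1.1
   vertex 1.8 3.0 4.4
  endloop
 endfacet
 facet normal -0.592 0.791 0.154
  outer loop
   vertex 0.6 2.8 1.2
   vertex 2.1 3.2 4.9
   vertex 3.3 4.8 1.3
  endloop
 endfacet
 facet normal -0.802 0.535 0.267
  outer loop
   vertex 0.6 2.8 1.2
   vertex 1.8 3.0 4.4
   vertex 2.1 3.2 4.9
  endloop
 endfacet
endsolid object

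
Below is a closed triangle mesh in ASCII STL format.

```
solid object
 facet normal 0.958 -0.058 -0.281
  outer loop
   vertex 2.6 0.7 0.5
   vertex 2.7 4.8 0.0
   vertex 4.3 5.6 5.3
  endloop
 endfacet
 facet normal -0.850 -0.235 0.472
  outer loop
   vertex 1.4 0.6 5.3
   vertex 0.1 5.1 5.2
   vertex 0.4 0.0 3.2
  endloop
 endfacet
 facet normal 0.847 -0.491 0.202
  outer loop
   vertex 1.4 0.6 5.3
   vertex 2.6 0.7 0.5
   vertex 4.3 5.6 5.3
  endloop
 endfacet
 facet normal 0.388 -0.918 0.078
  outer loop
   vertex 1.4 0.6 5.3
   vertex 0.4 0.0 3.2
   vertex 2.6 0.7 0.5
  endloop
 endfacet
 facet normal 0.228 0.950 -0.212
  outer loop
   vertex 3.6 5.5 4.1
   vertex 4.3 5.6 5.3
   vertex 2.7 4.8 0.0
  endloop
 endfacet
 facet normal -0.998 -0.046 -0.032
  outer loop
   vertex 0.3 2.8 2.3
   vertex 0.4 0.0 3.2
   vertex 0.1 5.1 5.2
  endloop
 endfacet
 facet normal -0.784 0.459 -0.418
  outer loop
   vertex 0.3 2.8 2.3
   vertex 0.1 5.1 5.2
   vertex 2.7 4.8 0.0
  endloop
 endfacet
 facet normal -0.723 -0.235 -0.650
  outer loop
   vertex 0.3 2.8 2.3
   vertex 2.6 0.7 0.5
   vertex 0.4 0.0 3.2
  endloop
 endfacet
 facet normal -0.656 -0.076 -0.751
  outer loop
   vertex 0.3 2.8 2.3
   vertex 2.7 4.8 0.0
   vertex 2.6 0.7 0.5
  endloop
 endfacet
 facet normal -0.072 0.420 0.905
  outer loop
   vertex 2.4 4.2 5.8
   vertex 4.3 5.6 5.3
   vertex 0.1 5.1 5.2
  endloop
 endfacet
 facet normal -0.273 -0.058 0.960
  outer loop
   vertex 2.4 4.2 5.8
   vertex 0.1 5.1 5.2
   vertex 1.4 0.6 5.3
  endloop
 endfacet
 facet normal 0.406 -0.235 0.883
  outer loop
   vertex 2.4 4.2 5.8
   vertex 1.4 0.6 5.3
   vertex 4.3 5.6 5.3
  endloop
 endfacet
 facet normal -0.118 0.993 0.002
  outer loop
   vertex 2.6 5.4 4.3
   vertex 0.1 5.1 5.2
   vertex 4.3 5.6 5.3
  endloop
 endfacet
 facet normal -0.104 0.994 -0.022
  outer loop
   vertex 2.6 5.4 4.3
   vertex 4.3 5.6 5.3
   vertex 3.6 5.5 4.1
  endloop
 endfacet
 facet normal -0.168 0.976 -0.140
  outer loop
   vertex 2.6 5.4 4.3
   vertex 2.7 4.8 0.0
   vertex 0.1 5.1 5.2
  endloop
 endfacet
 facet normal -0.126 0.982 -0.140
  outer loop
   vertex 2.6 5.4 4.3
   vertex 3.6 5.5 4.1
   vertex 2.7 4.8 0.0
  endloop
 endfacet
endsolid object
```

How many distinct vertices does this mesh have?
10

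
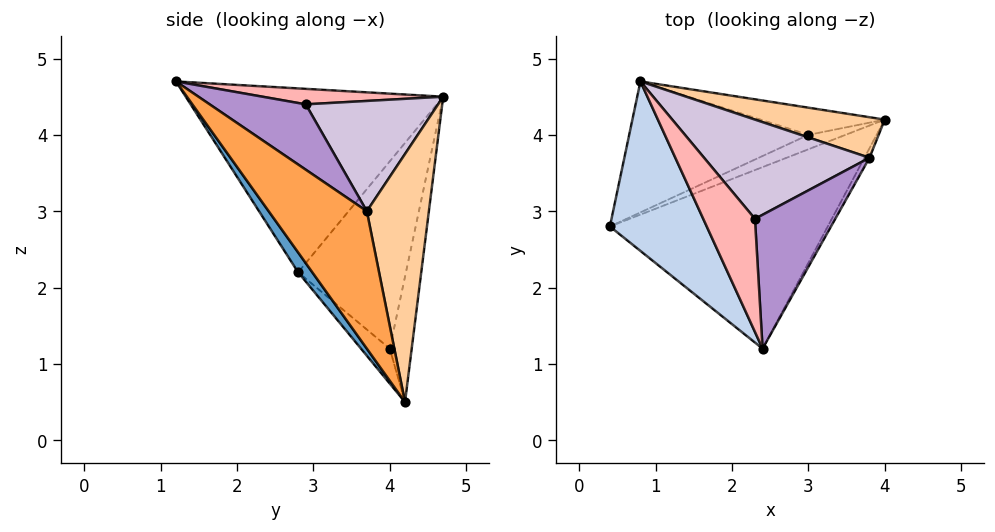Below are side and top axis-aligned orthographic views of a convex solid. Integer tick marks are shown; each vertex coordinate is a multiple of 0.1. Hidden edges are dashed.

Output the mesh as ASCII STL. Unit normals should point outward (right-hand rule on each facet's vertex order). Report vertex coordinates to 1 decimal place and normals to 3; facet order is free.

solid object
 facet normal 0.052 -0.822 -0.567
  outer loop
   vertex 2.4 1.2 4.7
   vertex 0.4 2.8 2.2
   vertex 4.0 4.2 0.5
  endloop
 endfacet
 facet normal -0.828 -0.353 0.436
  outer loop
   vertex 0.8 4.7 4.5
   vertex 0.4 2.8 2.2
   vertex 2.4 1.2 4.7
  endloop
 endfacet
 facet normal 0.863 -0.505 -0.032
  outer loop
   vertex 3.8 3.7 3.0
   vertex 2.4 1.2 4.7
   vertex 4.0 4.2 0.5
  endloop
 endfacet
 facet normal 0.402 0.891 0.210
  outer loop
   vertex 3.8 3.7 3.0
   vertex 4.0 4.2 0.5
   vertex 0.8 4.7 4.5
  endloop
 endfacet
 facet normal -0.515 0.660 -0.547
  outer loop
   vertex 3.0 4.0 1.2
   vertex 4.0 4.2 0.5
   vertex 0.4 2.8 2.2
  endloop
 endfacet
 facet normal -0.514 0.703 -0.492
  outer loop
   vertex 3.0 4.0 1.2
   vertex 0.4 2.8 2.2
   vertex 0.8 4.7 4.5
  endloop
 endfacet
 facet normal -0.481 0.736 -0.477
  outer loop
   vertex 3.0 4.0 1.2
   vertex 0.8 4.7 4.5
   vertex 4.0 4.2 0.5
  endloop
 endfacet
 facet normal 0.282 0.183 0.942
  outer loop
   vertex 2.3 2.9 4.4
   vertex 0.8 4.7 4.5
   vertex 2.4 1.2 4.7
  endloop
 endfacet
 facet normal 0.622 0.171 0.764
  outer loop
   vertex 2.3 2.9 4.4
   vertex 2.4 1.2 4.7
   vertex 3.8 3.7 3.0
  endloop
 endfacet
 facet normal 0.512 0.384 0.768
  outer loop
   vertex 2.3 2.9 4.4
   vertex 3.8 3.7 3.0
   vertex 0.8 4.7 4.5
  endloop
 endfacet
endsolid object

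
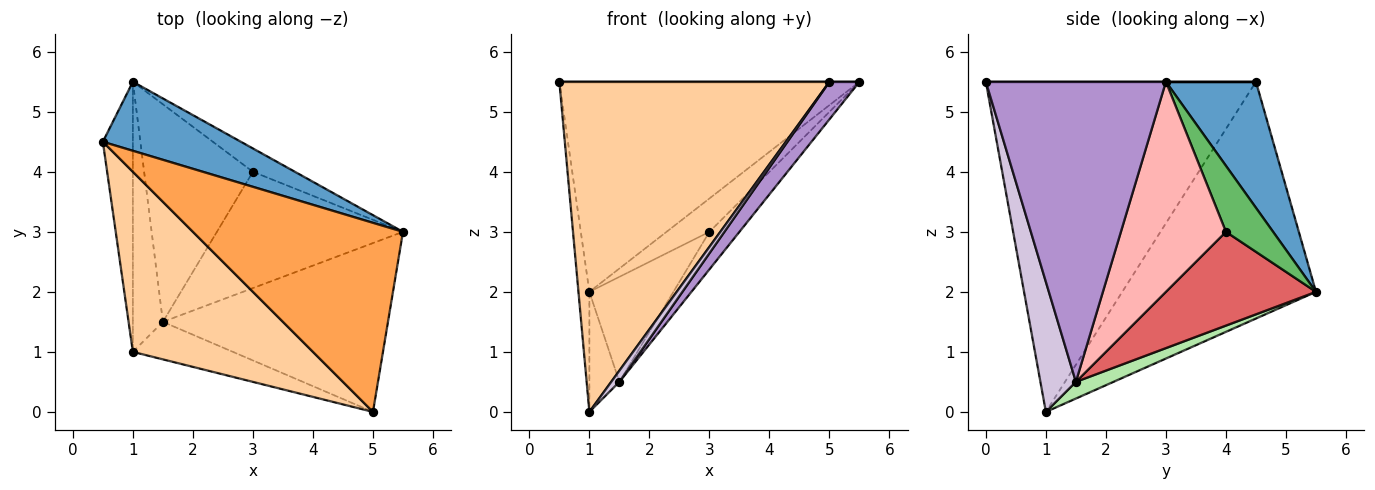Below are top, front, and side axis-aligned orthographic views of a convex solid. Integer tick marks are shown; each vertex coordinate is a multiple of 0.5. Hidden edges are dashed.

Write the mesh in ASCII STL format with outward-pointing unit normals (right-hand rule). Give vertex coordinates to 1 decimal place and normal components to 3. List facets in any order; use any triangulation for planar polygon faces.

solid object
 facet normal 0.274 0.914 0.300
  outer loop
   vertex 1.0 5.5 2.0
   vertex 0.5 4.5 5.5
   vertex 5.5 3.0 5.5
  endloop
 endfacet
 facet normal -0.991 0.056 -0.126
  outer loop
   vertex 1.0 5.5 2.0
   vertex 1.0 1.0 0.0
   vertex 0.5 4.5 5.5
  endloop
 endfacet
 facet normal 0.000 0.000 1.000
  outer loop
   vertex 5.0 0.0 5.5
   vertex 5.5 3.0 5.5
   vertex 0.5 4.5 5.5
  endloop
 endfacet
 facet normal -0.660 -0.660 0.360
  outer loop
   vertex 5.0 0.0 5.5
   vertex 0.5 4.5 5.5
   vertex 1.0 1.0 0.0
  endloop
 endfacet
 facet normal 0.669 0.609 -0.426
  outer loop
   vertex 3.0 4.0 3.0
   vertex 1.0 5.5 2.0
   vertex 5.5 3.0 5.5
  endloop
 endfacet
 facet normal 0.453 0.362 -0.815
  outer loop
   vertex 1.5 1.5 0.5
   vertex 1.0 1.0 0.0
   vertex 1.0 5.5 2.0
  endloop
 endfacet
 facet normal 0.613 0.343 -0.711
  outer loop
   vertex 1.5 1.5 0.5
   vertex 1.0 5.5 2.0
   vertex 3.0 4.0 3.0
  endloop
 endfacet
 facet normal 0.732 0.209 -0.648
  outer loop
   vertex 1.5 1.5 0.5
   vertex 3.0 4.0 3.0
   vertex 5.5 3.0 5.5
  endloop
 endfacet
 facet normal 0.793 -0.132 -0.595
  outer loop
   vertex 1.5 1.5 0.5
   vertex 5.5 3.0 5.5
   vertex 5.0 0.0 5.5
  endloop
 endfacet
 facet normal 0.780 -0.180 -0.600
  outer loop
   vertex 1.5 1.5 0.5
   vertex 5.0 0.0 5.5
   vertex 1.0 1.0 0.0
  endloop
 endfacet
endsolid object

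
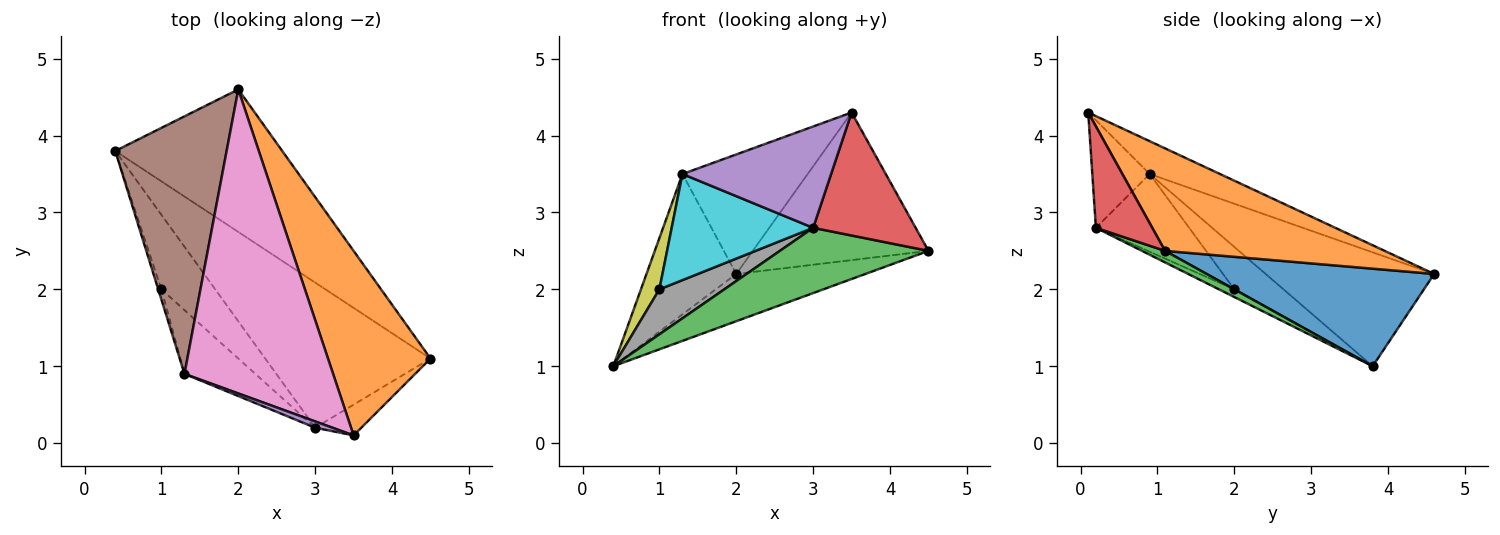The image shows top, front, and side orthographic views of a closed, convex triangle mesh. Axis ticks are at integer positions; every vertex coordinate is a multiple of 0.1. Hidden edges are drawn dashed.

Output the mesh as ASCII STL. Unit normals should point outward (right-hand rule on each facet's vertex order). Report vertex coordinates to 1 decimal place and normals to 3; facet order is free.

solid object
 facet normal 0.485 0.275 -0.830
  outer loop
   vertex 2.0 4.6 2.2
   vertex 4.5 1.1 2.5
   vertex 0.4 3.8 1.0
  endloop
 endfacet
 facet normal 0.615 0.492 0.615
  outer loop
   vertex 3.5 0.1 4.3
   vertex 4.5 1.1 2.5
   vertex 2.0 4.6 2.2
  endloop
 endfacet
 facet normal 0.064 -0.409 -0.910
  outer loop
   vertex 3.0 0.2 2.8
   vertex 0.4 3.8 1.0
   vertex 4.5 1.1 2.5
  endloop
 endfacet
 facet normal 0.471 -0.856 -0.214
  outer loop
   vertex 3.0 0.2 2.8
   vertex 4.5 1.1 2.5
   vertex 3.5 0.1 4.3
  endloop
 endfacet
 facet normal -0.360 -0.931 0.058
  outer loop
   vertex 1.3 0.9 3.5
   vertex 3.0 0.2 2.8
   vertex 3.5 0.1 4.3
  endloop
 endfacet
 facet normal -0.668 0.356 0.653
  outer loop
   vertex 1.3 0.9 3.5
   vertex 2.0 4.6 2.2
   vertex 0.4 3.8 1.0
  endloop
 endfacet
 facet normal -0.201 0.358 0.912
  outer loop
   vertex 1.3 0.9 3.5
   vertex 3.5 0.1 4.3
   vertex 2.0 4.6 2.2
  endloop
 endfacet
 facet normal -0.121 -0.513 -0.850
  outer loop
   vertex 1.0 2.0 2.0
   vertex 0.4 3.8 1.0
   vertex 3.0 0.2 2.8
  endloop
 endfacet
 facet normal -0.934 -0.350 -0.070
  outer loop
   vertex 1.0 2.0 2.0
   vertex 1.3 0.9 3.5
   vertex 0.4 3.8 1.0
  endloop
 endfacet
 facet normal -0.492 -0.746 -0.449
  outer loop
   vertex 1.0 2.0 2.0
   vertex 3.0 0.2 2.8
   vertex 1.3 0.9 3.5
  endloop
 endfacet
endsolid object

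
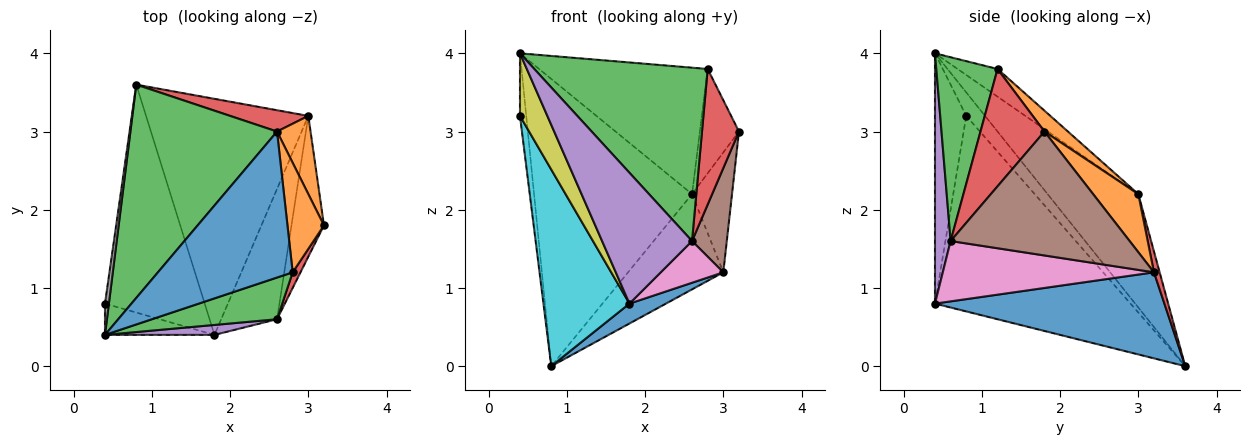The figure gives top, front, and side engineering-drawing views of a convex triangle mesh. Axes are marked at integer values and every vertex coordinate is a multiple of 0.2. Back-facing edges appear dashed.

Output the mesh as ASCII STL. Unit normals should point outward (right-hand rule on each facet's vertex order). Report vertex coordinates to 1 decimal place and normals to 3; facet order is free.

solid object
 facet normal 0.467 -0.074 -0.881
  outer loop
   vertex 1.8 0.4 0.8
   vertex 0.8 3.6 0.0
   vertex 3.0 3.2 1.2
  endloop
 endfacet
 facet normal 0.688 0.608 0.397
  outer loop
   vertex 2.6 3.0 2.2
   vertex 3.2 1.8 3.0
   vertex 3.0 3.2 1.2
  endloop
 endfacet
 facet normal -0.419 0.729 0.541
  outer loop
   vertex 2.6 3.0 2.2
   vertex 0.8 3.6 0.0
   vertex 0.4 0.4 4.0
  endloop
 endfacet
 facet normal 0.058 0.974 0.218
  outer loop
   vertex 2.6 3.0 2.2
   vertex 3.0 3.2 1.2
   vertex 0.8 3.6 0.0
  endloop
 endfacet
 facet normal 0.171 -0.982 0.075
  outer loop
   vertex 2.6 0.6 1.6
   vertex 0.4 0.4 4.0
   vertex 1.8 0.4 0.8
  endloop
 endfacet
 facet normal 0.951 -0.185 -0.249
  outer loop
   vertex 2.6 0.6 1.6
   vertex 3.0 3.2 1.2
   vertex 3.2 1.8 3.0
  endloop
 endfacet
 facet normal 0.717 -0.212 -0.664
  outer loop
   vertex 2.6 0.6 1.6
   vertex 1.8 0.4 0.8
   vertex 3.0 3.2 1.2
  endloop
 endfacet
 facet normal -0.937 0.312 0.156
  outer loop
   vertex 0.4 0.8 3.2
   vertex 0.4 0.4 4.0
   vertex 0.8 3.6 0.0
  endloop
 endfacet
 facet normal -0.715 -0.625 -0.313
  outer loop
   vertex 0.4 0.8 3.2
   vertex 1.8 0.4 0.8
   vertex 0.4 0.4 4.0
  endloop
 endfacet
 facet normal -0.829 -0.365 -0.423
  outer loop
   vertex 0.4 0.8 3.2
   vertex 0.8 3.6 0.0
   vertex 1.8 0.4 0.8
  endloop
 endfacet
 facet normal -0.153 0.647 0.747
  outer loop
   vertex 2.8 1.2 3.8
   vertex 2.6 3.0 2.2
   vertex 0.4 0.4 4.0
  endloop
 endfacet
 facet normal 0.382 0.637 0.669
  outer loop
   vertex 2.8 1.2 3.8
   vertex 3.2 1.8 3.0
   vertex 2.6 3.0 2.2
  endloop
 endfacet
 facet normal 0.325 -0.919 0.221
  outer loop
   vertex 2.8 1.2 3.8
   vertex 0.4 0.4 4.0
   vertex 2.6 0.6 1.6
  endloop
 endfacet
 facet normal 0.864 -0.499 0.058
  outer loop
   vertex 2.8 1.2 3.8
   vertex 2.6 0.6 1.6
   vertex 3.2 1.8 3.0
  endloop
 endfacet
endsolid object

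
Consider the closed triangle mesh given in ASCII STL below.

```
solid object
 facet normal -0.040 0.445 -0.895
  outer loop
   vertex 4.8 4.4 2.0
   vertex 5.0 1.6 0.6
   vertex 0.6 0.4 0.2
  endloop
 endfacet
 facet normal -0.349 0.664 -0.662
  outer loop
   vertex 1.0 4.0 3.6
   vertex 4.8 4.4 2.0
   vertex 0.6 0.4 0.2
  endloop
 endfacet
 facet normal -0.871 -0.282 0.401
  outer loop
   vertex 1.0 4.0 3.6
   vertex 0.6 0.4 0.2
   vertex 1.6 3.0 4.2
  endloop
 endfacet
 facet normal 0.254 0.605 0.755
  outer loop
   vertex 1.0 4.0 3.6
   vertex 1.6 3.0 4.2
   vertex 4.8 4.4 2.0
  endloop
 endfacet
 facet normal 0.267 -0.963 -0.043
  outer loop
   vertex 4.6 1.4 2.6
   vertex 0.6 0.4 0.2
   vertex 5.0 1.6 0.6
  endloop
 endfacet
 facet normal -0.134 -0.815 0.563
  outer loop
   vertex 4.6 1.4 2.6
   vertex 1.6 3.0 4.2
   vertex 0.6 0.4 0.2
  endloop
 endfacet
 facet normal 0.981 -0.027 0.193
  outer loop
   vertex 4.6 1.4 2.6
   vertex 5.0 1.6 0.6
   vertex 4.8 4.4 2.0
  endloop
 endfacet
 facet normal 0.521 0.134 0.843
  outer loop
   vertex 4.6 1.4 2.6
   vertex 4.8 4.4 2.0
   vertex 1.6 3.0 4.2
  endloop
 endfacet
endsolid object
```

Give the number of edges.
12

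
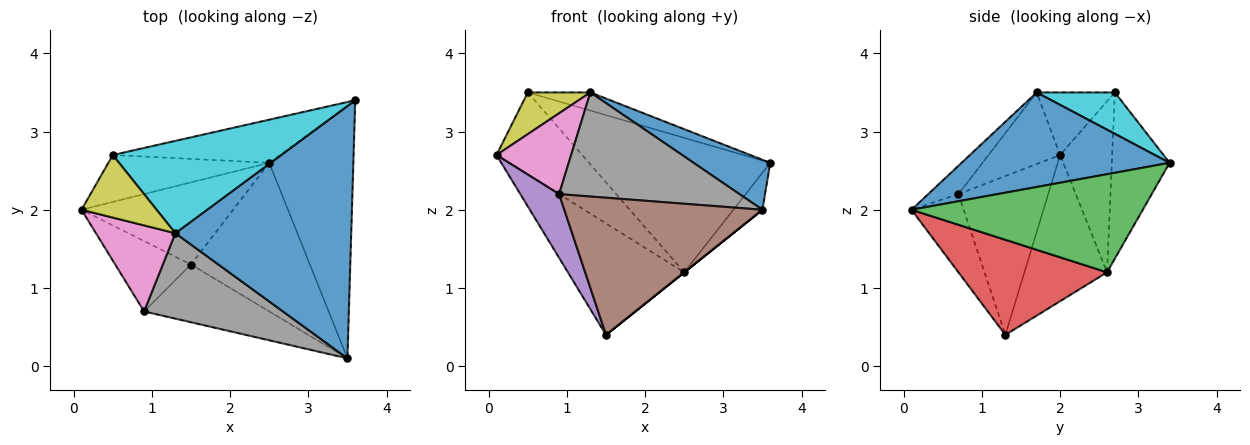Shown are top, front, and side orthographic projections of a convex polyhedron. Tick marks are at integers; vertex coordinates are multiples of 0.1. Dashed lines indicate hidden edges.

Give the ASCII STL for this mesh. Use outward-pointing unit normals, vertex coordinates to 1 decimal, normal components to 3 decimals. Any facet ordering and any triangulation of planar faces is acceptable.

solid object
 facet normal 0.467 -0.172 0.868
  outer loop
   vertex 1.3 1.7 3.5
   vertex 3.5 0.1 2.0
   vertex 3.6 3.4 2.6
  endloop
 endfacet
 facet normal -0.497 0.699 -0.515
  outer loop
   vertex 2.5 2.6 1.2
   vertex 1.5 1.3 0.4
   vertex 0.1 2.0 2.7
  endloop
 endfacet
 facet normal 0.756 0.095 -0.648
  outer loop
   vertex 2.5 2.6 1.2
   vertex 3.6 3.4 2.6
   vertex 3.5 0.1 2.0
  endloop
 endfacet
 facet normal 0.625 0.000 -0.781
  outer loop
   vertex 2.5 2.6 1.2
   vertex 3.5 0.1 2.0
   vertex 1.5 1.3 0.4
  endloop
 endfacet
 facet normal -0.841 -0.363 -0.401
  outer loop
   vertex 0.9 0.7 2.2
   vertex 0.1 2.0 2.7
   vertex 1.5 1.3 0.4
  endloop
 endfacet
 facet normal -0.236 -0.896 -0.377
  outer loop
   vertex 0.9 0.7 2.2
   vertex 1.5 1.3 0.4
   vertex 3.5 0.1 2.0
  endloop
 endfacet
 facet normal -0.549 -0.572 0.609
  outer loop
   vertex 0.9 0.7 2.2
   vertex 1.3 1.7 3.5
   vertex 0.1 2.0 2.7
  endloop
 endfacet
 facet normal -0.128 -0.767 0.629
  outer loop
   vertex 0.9 0.7 2.2
   vertex 3.5 0.1 2.0
   vertex 1.3 1.7 3.5
  endloop
 endfacet
 facet normal -0.570 -0.456 0.684
  outer loop
   vertex 0.5 2.7 3.5
   vertex 0.1 2.0 2.7
   vertex 1.3 1.7 3.5
  endloop
 endfacet
 facet normal 0.235 0.188 0.954
  outer loop
   vertex 0.5 2.7 3.5
   vertex 1.3 1.7 3.5
   vertex 3.6 3.4 2.6
  endloop
 endfacet
 facet normal -0.466 0.768 -0.439
  outer loop
   vertex 0.5 2.7 3.5
   vertex 2.5 2.6 1.2
   vertex 0.1 2.0 2.7
  endloop
 endfacet
 facet normal -0.291 0.911 -0.292
  outer loop
   vertex 0.5 2.7 3.5
   vertex 3.6 3.4 2.6
   vertex 2.5 2.6 1.2
  endloop
 endfacet
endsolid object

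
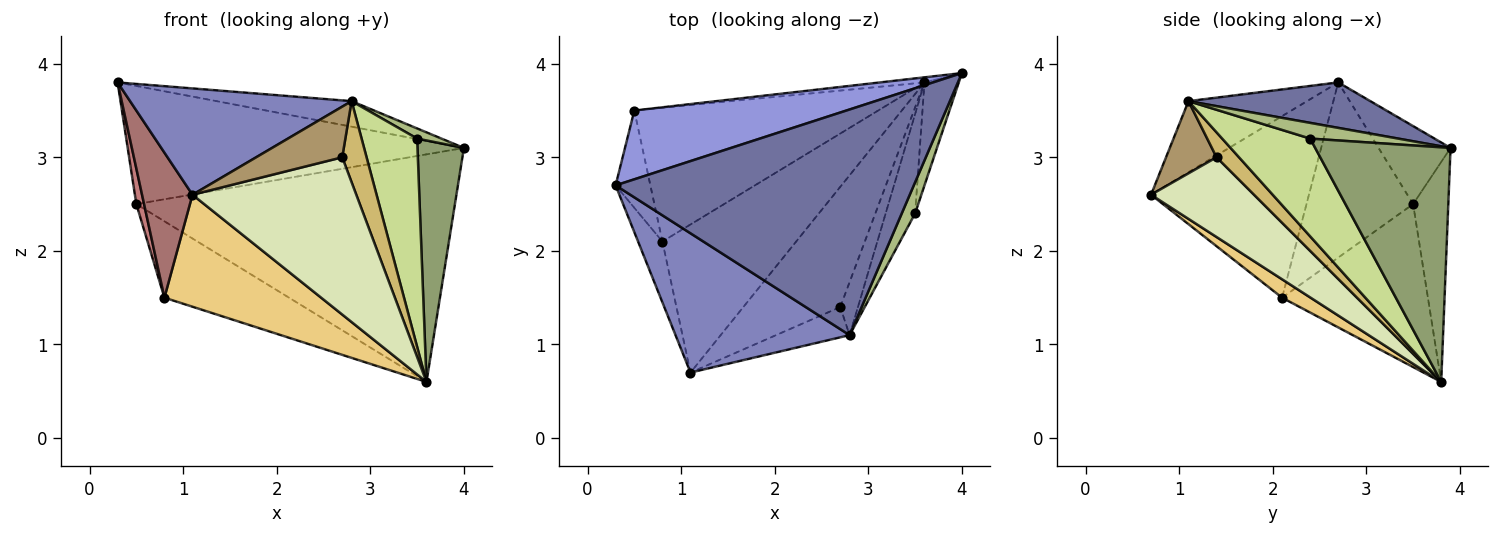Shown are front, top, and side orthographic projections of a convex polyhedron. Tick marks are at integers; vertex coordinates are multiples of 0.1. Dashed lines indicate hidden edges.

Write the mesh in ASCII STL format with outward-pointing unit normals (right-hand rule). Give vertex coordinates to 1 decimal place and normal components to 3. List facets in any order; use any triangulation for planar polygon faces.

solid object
 facet normal 0.150 0.111 0.982
  outer loop
   vertex 2.8 1.1 3.6
   vertex 4.0 3.9 3.1
   vertex 0.3 2.7 3.8
  endloop
 endfacet
 facet normal -0.309 -0.577 0.756
  outer loop
   vertex 2.8 1.1 3.6
   vertex 0.3 2.7 3.8
   vertex 1.1 0.7 2.6
  endloop
 endfacet
 facet normal -0.182 0.850 0.495
  outer loop
   vertex 0.5 3.5 2.5
   vertex 0.3 2.7 3.8
   vertex 4.0 3.9 3.1
  endloop
 endfacet
 facet normal -0.110 0.994 -0.022
  outer loop
   vertex 0.5 3.5 2.5
   vertex 4.0 3.9 3.1
   vertex 3.6 3.8 0.6
  endloop
 endfacet
 facet normal 0.937 -0.321 -0.137
  outer loop
   vertex 3.5 2.4 3.2
   vertex 3.6 3.8 0.6
   vertex 4.0 3.9 3.1
  endloop
 endfacet
 facet normal 0.745 -0.206 0.634
  outer loop
   vertex 3.5 2.4 3.2
   vertex 4.0 3.9 3.1
   vertex 2.8 1.1 3.6
  endloop
 endfacet
 facet normal 0.819 -0.517 -0.247
  outer loop
   vertex 3.5 2.4 3.2
   vertex 2.8 1.1 3.6
   vertex 3.6 3.8 0.6
  endloop
 endfacet
 facet normal 0.447 -0.711 -0.543
  outer loop
   vertex 2.7 1.4 3.0
   vertex 1.1 0.7 2.6
   vertex 3.6 3.8 0.6
  endloop
 endfacet
 facet normal 0.450 -0.767 -0.458
  outer loop
   vertex 2.7 1.4 3.0
   vertex 2.8 1.1 3.6
   vertex 1.1 0.7 2.6
  endloop
 endfacet
 facet normal 0.611 -0.662 -0.433
  outer loop
   vertex 2.7 1.4 3.0
   vertex 3.6 3.8 0.6
   vertex 2.8 1.1 3.6
  endloop
 endfacet
 facet normal 0.109 -0.600 -0.793
  outer loop
   vertex 0.8 2.1 1.5
   vertex 3.6 3.8 0.6
   vertex 1.1 0.7 2.6
  endloop
 endfacet
 facet normal -0.502 0.429 -0.751
  outer loop
   vertex 0.8 2.1 1.5
   vertex 0.5 3.5 2.5
   vertex 3.6 3.8 0.6
  endloop
 endfacet
 facet normal -0.945 -0.302 -0.127
  outer loop
   vertex 0.8 2.1 1.5
   vertex 1.1 0.7 2.6
   vertex 0.3 2.7 3.8
  endloop
 endfacet
 facet normal -0.978 -0.071 -0.194
  outer loop
   vertex 0.8 2.1 1.5
   vertex 0.3 2.7 3.8
   vertex 0.5 3.5 2.5
  endloop
 endfacet
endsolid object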